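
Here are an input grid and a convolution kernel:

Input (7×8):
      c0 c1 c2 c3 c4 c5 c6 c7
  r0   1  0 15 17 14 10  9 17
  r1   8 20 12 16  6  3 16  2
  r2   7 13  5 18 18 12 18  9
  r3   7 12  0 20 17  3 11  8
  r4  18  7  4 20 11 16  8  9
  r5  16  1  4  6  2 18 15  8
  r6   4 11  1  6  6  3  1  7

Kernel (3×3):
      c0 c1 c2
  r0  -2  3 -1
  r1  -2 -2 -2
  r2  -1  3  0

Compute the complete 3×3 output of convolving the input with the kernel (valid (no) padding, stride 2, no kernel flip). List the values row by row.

Output[0,0]: The receptive field on the input at this output position is [1 0 15 / 8 20 12 / 7 13 5]. Elementwise product with the kernel and sum: 1·-2 + 0·3 + 15·-1 + 8·-2 + 20·-2 + 12·-2 + 7·-1 + 13·3.

-65 -12 -39
-15 8 -43
-32 34 -49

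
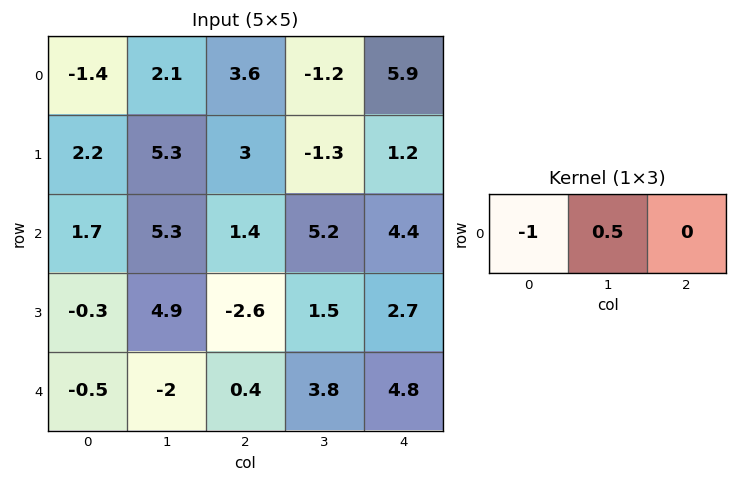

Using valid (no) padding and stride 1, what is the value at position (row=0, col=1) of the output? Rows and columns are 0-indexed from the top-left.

The receptive field on the input at this output position is [2.1 3.6 -1.2]. Elementwise product with the kernel and sum: 2.1·-1 + 3.6·0.5.

-0.3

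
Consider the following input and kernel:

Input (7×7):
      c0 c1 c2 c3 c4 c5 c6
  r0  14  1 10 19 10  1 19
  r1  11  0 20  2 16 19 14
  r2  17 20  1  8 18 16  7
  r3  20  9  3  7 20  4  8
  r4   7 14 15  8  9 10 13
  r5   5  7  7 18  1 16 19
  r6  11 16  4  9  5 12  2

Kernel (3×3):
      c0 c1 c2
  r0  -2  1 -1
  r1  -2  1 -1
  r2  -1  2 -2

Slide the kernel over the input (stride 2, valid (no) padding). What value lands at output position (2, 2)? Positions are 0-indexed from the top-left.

-11

The receptive field on the input at this output position is [9 10 13 / 1 16 19 / 5 12 2]. Elementwise product with the kernel and sum: 9·-2 + 10·1 + 13·-1 + 1·-2 + 16·1 + 19·-1 + 5·-1 + 12·2 + 2·-2.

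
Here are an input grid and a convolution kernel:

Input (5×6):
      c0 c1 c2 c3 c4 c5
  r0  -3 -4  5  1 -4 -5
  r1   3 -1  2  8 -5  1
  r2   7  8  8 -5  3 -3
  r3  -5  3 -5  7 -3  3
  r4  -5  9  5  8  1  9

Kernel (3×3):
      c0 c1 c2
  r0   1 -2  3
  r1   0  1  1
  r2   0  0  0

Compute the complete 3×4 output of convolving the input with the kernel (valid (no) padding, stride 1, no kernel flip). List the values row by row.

Output[0,0]: The receptive field on the input at this output position is [-3 -4 5 / 3 -1 2 / 7 8 8]. Elementwise product with the kernel and sum: -3·1 + -4·-2 + 5·3 + -1·1 + 2·1.
Output[0,1]: The receptive field on the input at this output position is [-4 5 1 / -1 2 8 / 8 8 -5]. Elementwise product with the kernel and sum: -4·1 + 5·-2 + 1·3 + 2·1 + 8·1.

21 -1 -6 -10
27 22 -31 21
13 -21 31 -20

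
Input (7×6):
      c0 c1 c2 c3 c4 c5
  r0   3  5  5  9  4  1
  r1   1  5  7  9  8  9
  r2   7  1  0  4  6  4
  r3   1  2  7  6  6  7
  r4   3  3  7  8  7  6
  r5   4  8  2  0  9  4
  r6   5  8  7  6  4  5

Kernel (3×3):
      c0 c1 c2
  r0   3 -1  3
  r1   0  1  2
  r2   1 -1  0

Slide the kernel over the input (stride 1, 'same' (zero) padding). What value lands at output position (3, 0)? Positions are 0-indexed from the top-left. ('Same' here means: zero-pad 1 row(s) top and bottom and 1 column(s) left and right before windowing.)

-2

The receptive field on the zero-padded input at this output position is [0 7 1 / 0 1 2 / 0 3 3]. Elementwise product with the kernel and sum: 0·3 + 7·-1 + 1·3 + 1·1 + 2·2 + 0·1 + 3·-1.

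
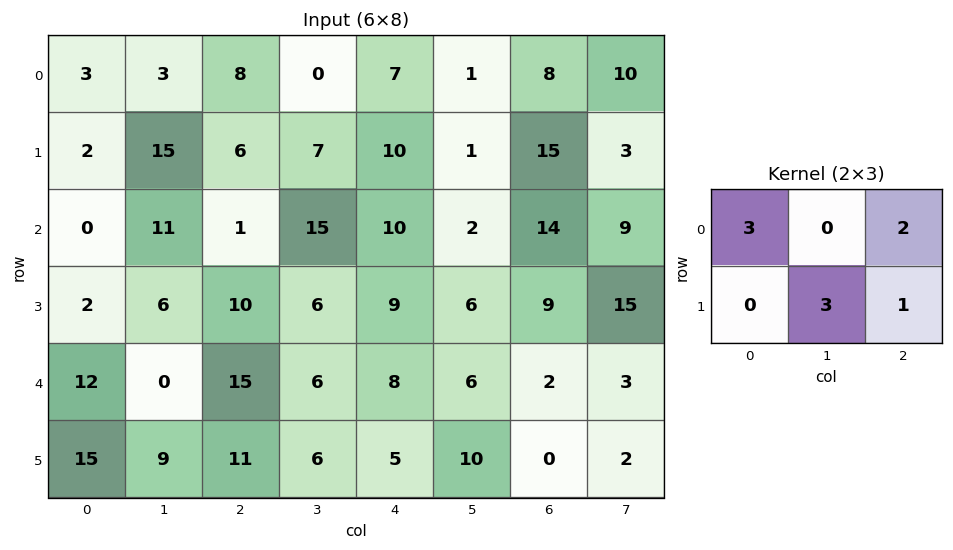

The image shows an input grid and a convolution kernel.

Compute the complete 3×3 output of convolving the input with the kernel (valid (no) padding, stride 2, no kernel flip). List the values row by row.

Output[0,0]: The receptive field on the input at this output position is [3 3 8 / 2 15 6]. Elementwise product with the kernel and sum: 3·3 + 8·2 + 15·3 + 6·1.
Output[0,1]: The receptive field on the input at this output position is [8 0 7 / 6 7 10]. Elementwise product with the kernel and sum: 8·3 + 7·2 + 7·3 + 10·1.

76 69 55
30 50 85
104 84 58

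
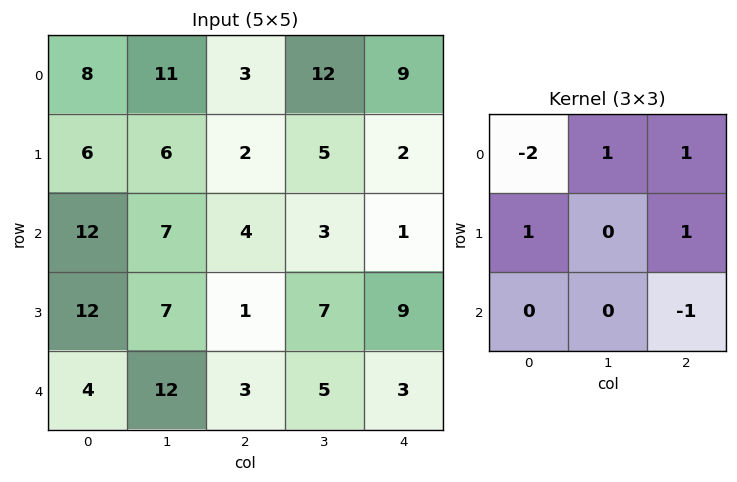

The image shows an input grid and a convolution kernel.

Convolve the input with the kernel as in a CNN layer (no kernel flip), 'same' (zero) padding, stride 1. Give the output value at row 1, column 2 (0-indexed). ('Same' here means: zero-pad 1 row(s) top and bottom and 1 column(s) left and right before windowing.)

1

The receptive field on the zero-padded input at this output position is [11 3 12 / 6 2 5 / 7 4 3]. Elementwise product with the kernel and sum: 11·-2 + 3·1 + 12·1 + 6·1 + 5·1 + 3·-1.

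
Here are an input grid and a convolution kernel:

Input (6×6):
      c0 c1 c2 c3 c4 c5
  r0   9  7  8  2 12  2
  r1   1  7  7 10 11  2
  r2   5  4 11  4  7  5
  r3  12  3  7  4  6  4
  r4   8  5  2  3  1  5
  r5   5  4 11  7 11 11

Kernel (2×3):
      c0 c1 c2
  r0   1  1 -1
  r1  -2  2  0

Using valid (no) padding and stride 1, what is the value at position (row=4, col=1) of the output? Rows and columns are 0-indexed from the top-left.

18

The receptive field on the input at this output position is [5 2 3 / 4 11 7]. Elementwise product with the kernel and sum: 5·1 + 2·1 + 3·-1 + 4·-2 + 11·2.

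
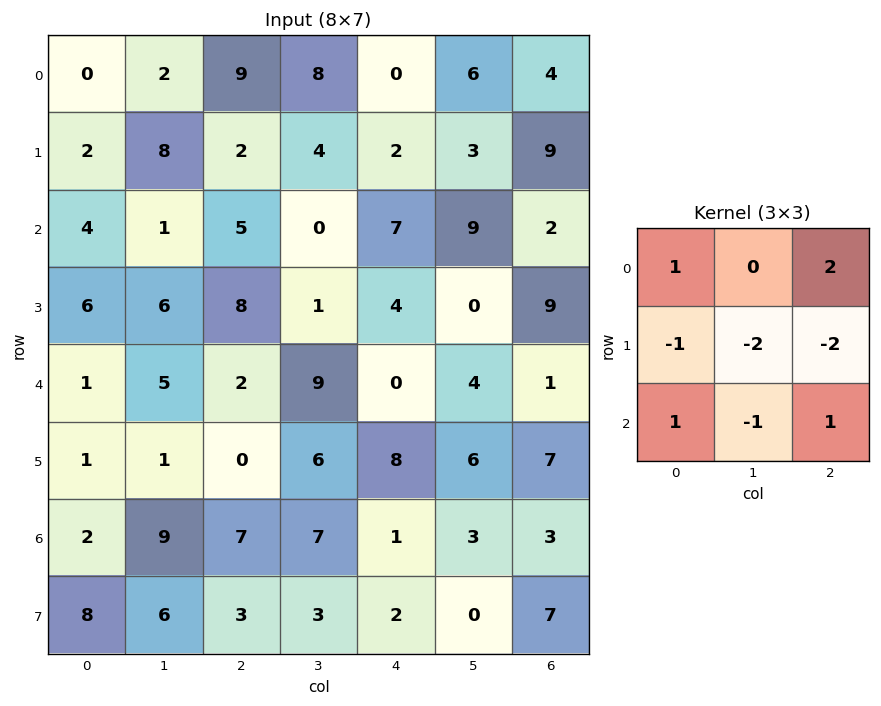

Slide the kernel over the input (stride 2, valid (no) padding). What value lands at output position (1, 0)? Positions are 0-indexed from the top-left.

-22

The receptive field on the input at this output position is [4 1 5 / 6 6 8 / 1 5 2]. Elementwise product with the kernel and sum: 4·1 + 5·2 + 6·-1 + 6·-2 + 8·-2 + 1·1 + 5·-1 + 2·1.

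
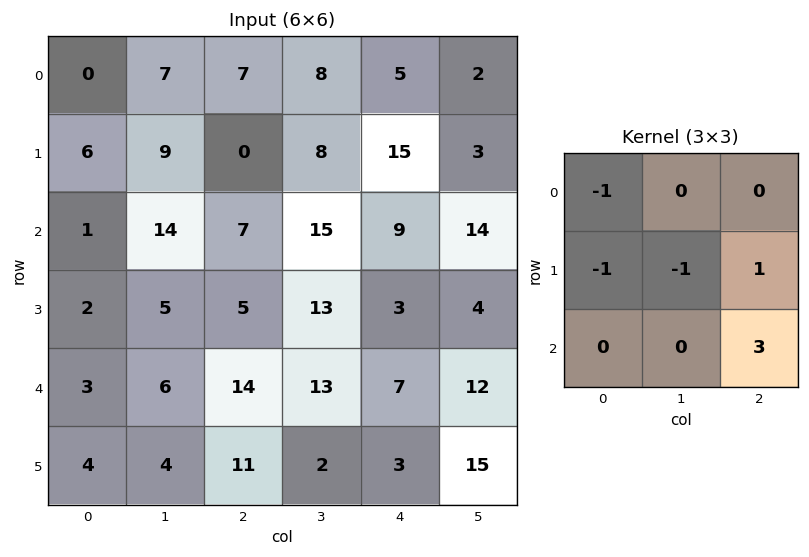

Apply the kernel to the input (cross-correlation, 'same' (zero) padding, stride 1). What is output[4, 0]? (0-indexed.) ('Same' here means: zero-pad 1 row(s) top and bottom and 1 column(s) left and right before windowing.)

15

The receptive field on the zero-padded input at this output position is [0 2 5 / 0 3 6 / 0 4 4]. Elementwise product with the kernel and sum: 0·-1 + 0·-1 + 3·-1 + 6·1 + 4·3.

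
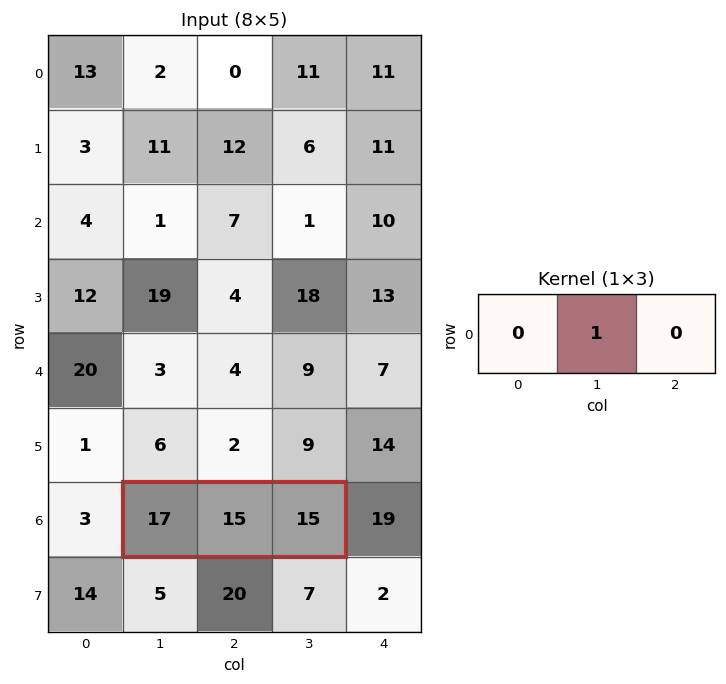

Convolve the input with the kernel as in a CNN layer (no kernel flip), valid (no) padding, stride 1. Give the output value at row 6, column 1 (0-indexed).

The receptive field on the input at this output position is [17 15 15]. Elementwise product with the kernel and sum: 15·1.

15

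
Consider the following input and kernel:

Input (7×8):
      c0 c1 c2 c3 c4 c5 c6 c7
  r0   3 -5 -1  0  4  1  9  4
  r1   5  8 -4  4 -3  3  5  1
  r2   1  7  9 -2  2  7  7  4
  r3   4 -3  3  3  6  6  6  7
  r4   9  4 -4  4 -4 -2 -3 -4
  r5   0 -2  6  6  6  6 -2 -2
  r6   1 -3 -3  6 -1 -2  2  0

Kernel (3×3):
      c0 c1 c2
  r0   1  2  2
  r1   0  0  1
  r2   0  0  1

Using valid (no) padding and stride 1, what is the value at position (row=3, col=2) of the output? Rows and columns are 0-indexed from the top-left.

The receptive field on the input at this output position is [3 3 6 / -4 4 -4 / 6 6 6]. Elementwise product with the kernel and sum: 3·1 + 3·2 + 6·2 + -4·1 + 6·1.

23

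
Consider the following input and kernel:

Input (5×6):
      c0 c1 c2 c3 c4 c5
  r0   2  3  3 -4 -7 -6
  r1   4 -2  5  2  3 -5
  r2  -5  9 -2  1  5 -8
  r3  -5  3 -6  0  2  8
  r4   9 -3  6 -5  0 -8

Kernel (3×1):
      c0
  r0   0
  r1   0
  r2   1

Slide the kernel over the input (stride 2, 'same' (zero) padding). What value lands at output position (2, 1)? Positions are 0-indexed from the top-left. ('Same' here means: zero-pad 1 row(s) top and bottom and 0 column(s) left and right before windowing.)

The receptive field on the zero-padded input at this output position is [-6 / 6 / 0]. Elementwise product with the kernel and sum: 0·1.

0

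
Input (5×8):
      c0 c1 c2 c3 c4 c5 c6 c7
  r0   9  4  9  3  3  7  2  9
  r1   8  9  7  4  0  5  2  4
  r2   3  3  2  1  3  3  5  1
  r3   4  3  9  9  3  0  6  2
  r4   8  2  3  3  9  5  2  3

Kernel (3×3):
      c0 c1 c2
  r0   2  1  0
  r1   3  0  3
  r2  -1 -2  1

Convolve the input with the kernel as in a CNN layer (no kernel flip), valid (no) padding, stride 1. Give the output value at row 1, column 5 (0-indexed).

14

The receptive field on the input at this output position is [5 2 4 / 3 5 1 / 0 6 2]. Elementwise product with the kernel and sum: 5·2 + 2·1 + 3·3 + 1·3 + 0·-1 + 6·-2 + 2·1.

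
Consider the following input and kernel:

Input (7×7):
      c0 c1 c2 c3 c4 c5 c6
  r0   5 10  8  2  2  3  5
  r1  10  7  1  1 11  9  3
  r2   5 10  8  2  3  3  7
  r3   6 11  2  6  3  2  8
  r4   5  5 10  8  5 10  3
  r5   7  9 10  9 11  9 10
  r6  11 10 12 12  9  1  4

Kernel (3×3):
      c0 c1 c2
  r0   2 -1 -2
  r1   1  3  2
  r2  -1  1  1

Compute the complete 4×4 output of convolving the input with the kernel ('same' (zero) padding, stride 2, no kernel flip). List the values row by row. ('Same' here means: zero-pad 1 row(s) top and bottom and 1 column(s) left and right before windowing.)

52 33 33 12
28 46 -11 45
13 69 59 16
28 60 30 21

Output[0,0]: The receptive field on the zero-padded input at this output position is [0 0 0 / 0 5 10 / 0 10 7]. Elementwise product with the kernel and sum: 0·2 + 0·-1 + 0·-2 + 0·1 + 5·3 + 10·2 + 0·-1 + 10·1 + 7·1.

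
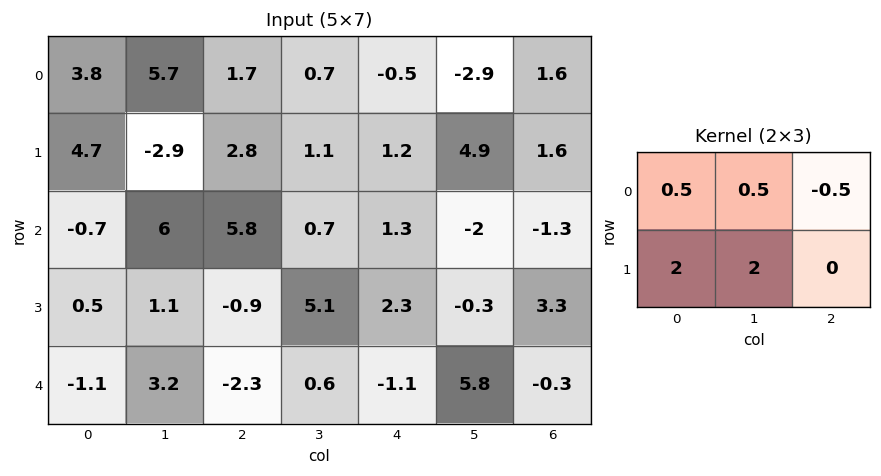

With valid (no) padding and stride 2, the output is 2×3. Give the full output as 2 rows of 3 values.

7.5 9.25 9.7
2.95 11 4.3

Output[0,0]: The receptive field on the input at this output position is [3.8 5.7 1.7 / 4.7 -2.9 2.8]. Elementwise product with the kernel and sum: 3.8·0.5 + 5.7·0.5 + 1.7·-0.5 + 4.7·2 + -2.9·2.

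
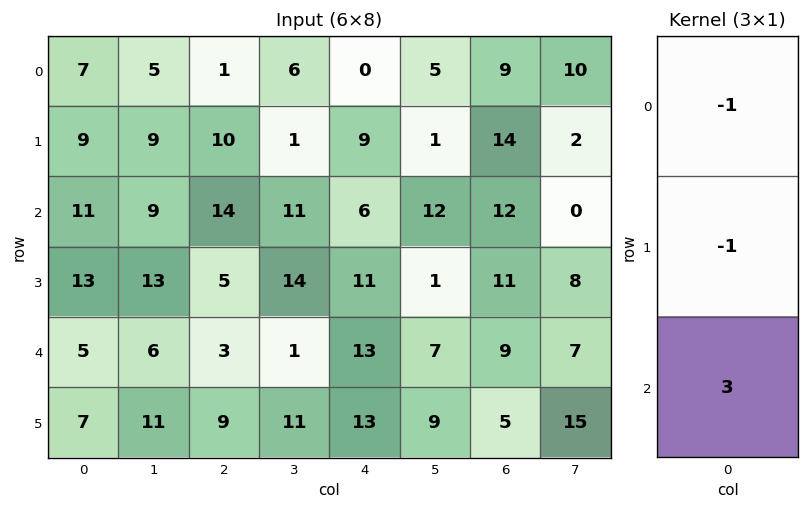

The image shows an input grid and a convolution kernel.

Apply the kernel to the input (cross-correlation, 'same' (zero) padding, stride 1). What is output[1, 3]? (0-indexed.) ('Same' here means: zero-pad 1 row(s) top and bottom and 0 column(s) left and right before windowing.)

The receptive field on the zero-padded input at this output position is [6 / 1 / 11]. Elementwise product with the kernel and sum: 6·-1 + 1·-1 + 11·3.

26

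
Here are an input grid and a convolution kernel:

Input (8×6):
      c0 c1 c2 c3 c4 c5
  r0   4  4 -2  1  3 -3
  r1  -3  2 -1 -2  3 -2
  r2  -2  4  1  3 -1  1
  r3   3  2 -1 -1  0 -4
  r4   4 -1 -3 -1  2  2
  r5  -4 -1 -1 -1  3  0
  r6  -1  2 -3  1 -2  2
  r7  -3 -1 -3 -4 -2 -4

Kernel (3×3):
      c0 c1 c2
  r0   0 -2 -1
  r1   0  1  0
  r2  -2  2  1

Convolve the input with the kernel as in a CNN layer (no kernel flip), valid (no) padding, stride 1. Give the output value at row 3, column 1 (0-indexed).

-1

The receptive field on the input at this output position is [2 -1 -1 / -1 -3 -1 / -1 -1 -1]. Elementwise product with the kernel and sum: -1·-2 + -1·-1 + -3·1 + -1·-2 + -1·2 + -1·1.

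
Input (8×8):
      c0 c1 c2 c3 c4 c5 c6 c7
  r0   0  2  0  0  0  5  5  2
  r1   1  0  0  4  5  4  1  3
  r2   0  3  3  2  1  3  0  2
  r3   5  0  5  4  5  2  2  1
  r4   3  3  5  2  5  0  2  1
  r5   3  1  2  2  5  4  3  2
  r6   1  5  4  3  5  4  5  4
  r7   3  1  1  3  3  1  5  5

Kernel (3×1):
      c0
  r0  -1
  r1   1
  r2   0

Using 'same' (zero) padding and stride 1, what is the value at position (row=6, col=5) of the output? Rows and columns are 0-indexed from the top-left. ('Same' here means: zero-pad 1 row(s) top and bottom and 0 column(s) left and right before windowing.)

The receptive field on the zero-padded input at this output position is [4 / 4 / 1]. Elementwise product with the kernel and sum: 4·-1 + 4·1.

0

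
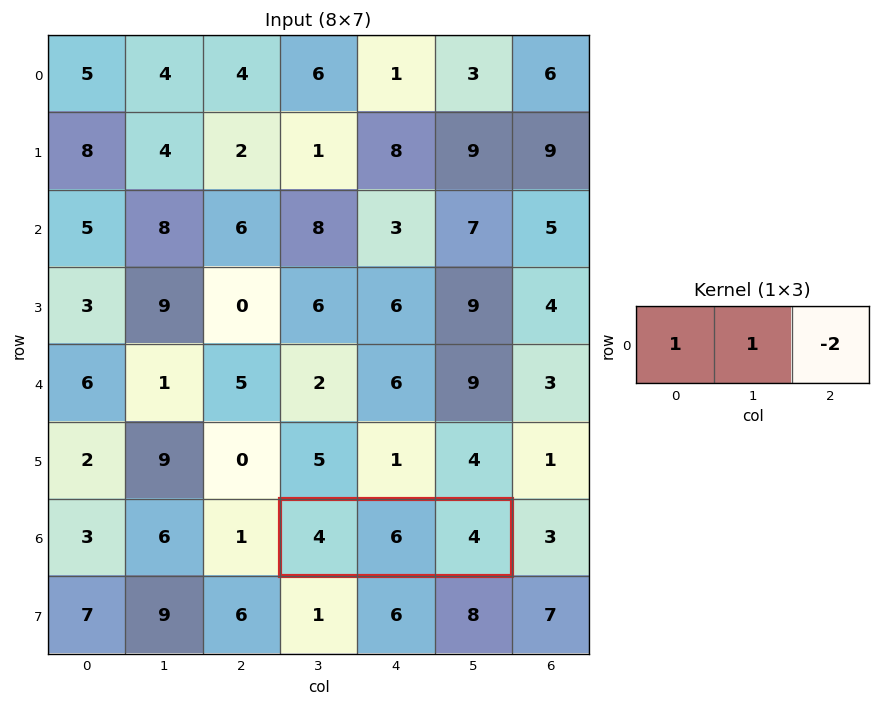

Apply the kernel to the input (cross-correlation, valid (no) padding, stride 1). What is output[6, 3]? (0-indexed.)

The receptive field on the input at this output position is [4 6 4]. Elementwise product with the kernel and sum: 4·1 + 6·1 + 4·-2.

2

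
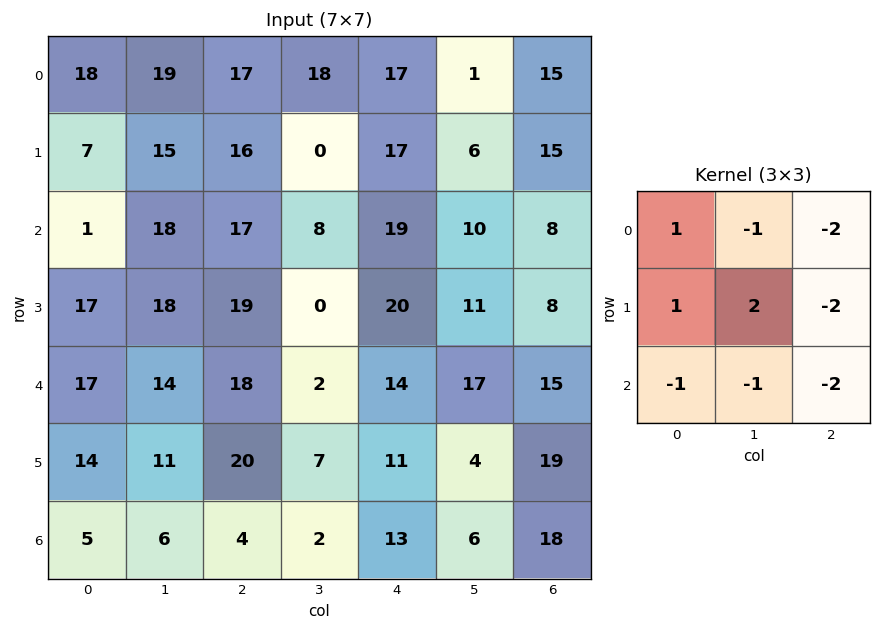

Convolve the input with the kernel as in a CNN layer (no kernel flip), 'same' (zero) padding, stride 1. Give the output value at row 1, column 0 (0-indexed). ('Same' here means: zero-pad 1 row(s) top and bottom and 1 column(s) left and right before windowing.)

The receptive field on the zero-padded input at this output position is [0 18 19 / 0 7 15 / 0 1 18]. Elementwise product with the kernel and sum: 0·1 + 18·-1 + 19·-2 + 0·1 + 7·2 + 15·-2 + 0·-1 + 1·-1 + 18·-2.

-109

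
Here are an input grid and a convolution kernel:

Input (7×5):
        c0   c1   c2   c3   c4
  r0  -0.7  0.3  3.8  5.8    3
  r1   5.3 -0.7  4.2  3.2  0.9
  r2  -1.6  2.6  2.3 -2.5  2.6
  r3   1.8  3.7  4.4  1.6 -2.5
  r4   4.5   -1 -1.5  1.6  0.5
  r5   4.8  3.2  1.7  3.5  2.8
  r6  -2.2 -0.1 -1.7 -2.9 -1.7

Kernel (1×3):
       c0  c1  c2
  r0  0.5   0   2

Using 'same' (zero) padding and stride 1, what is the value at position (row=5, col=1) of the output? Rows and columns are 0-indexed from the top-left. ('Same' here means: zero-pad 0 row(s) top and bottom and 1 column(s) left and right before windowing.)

5.8

The receptive field on the zero-padded input at this output position is [4.8 3.2 1.7]. Elementwise product with the kernel and sum: 4.8·0.5 + 1.7·2.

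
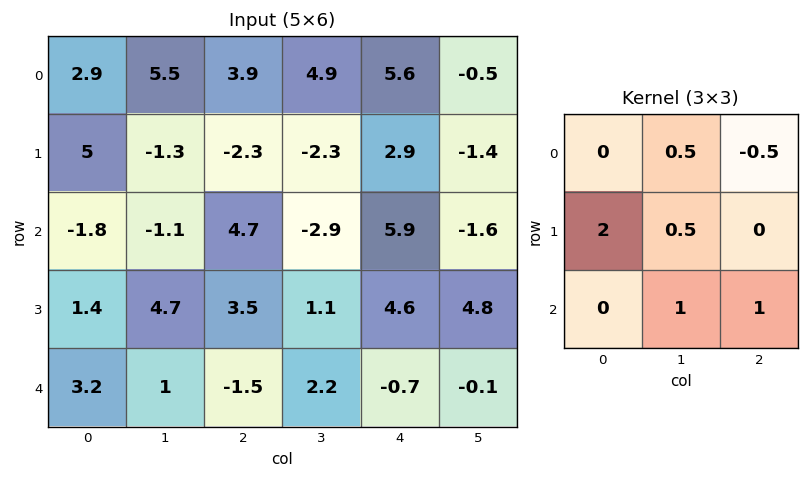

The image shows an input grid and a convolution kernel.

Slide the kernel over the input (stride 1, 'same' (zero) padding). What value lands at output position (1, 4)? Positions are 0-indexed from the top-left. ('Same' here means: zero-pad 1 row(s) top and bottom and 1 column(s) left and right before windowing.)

The receptive field on the zero-padded input at this output position is [4.9 5.6 -0.5 / -2.3 2.9 -1.4 / -2.9 5.9 -1.6]. Elementwise product with the kernel and sum: 5.6·0.5 + -0.5·-0.5 + -2.3·2 + 2.9·0.5 + 5.9·1 + -1.6·1.

4.2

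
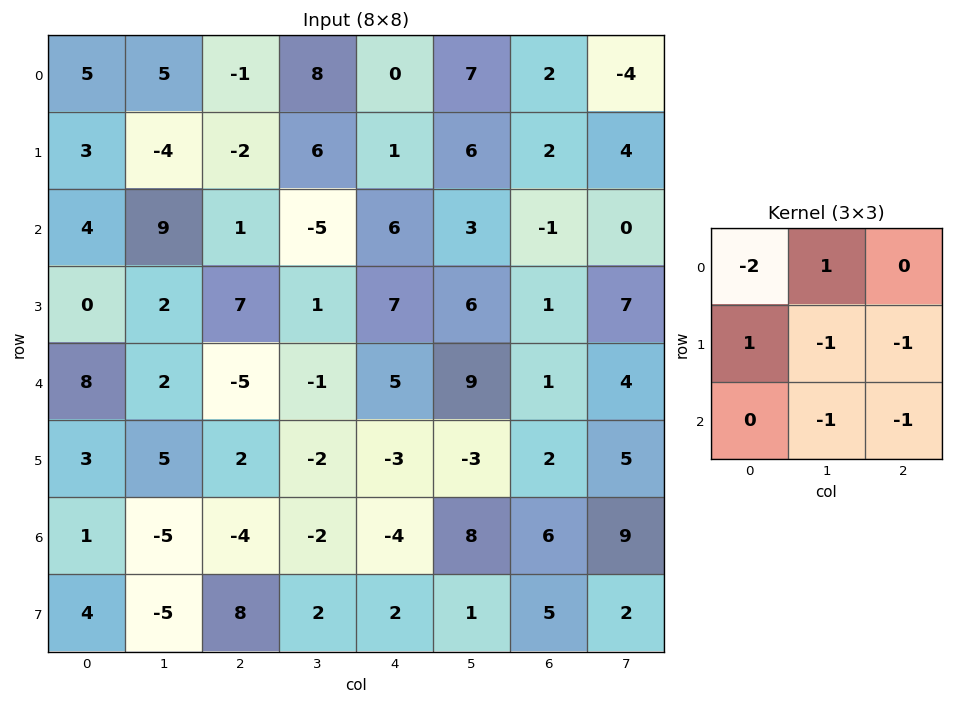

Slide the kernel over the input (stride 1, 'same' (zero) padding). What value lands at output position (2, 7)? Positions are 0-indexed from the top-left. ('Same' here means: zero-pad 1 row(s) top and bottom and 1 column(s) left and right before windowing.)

The receptive field on the zero-padded input at this output position is [2 4 0 / -1 0 0 / 1 7 0]. Elementwise product with the kernel and sum: 2·-2 + 4·1 + -1·1 + 0·-1 + 0·-1 + 7·-1 + 0·-1.

-8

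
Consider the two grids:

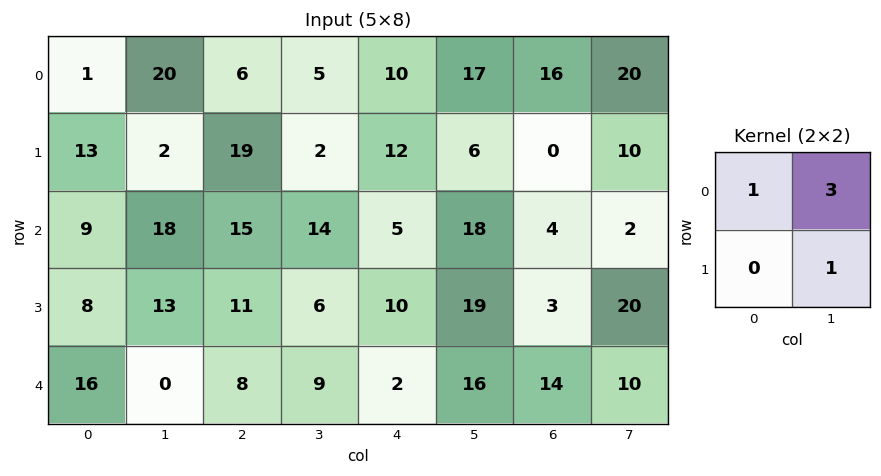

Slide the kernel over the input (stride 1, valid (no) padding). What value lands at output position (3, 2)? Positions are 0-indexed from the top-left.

The receptive field on the input at this output position is [11 6 / 8 9]. Elementwise product with the kernel and sum: 11·1 + 6·3 + 9·1.

38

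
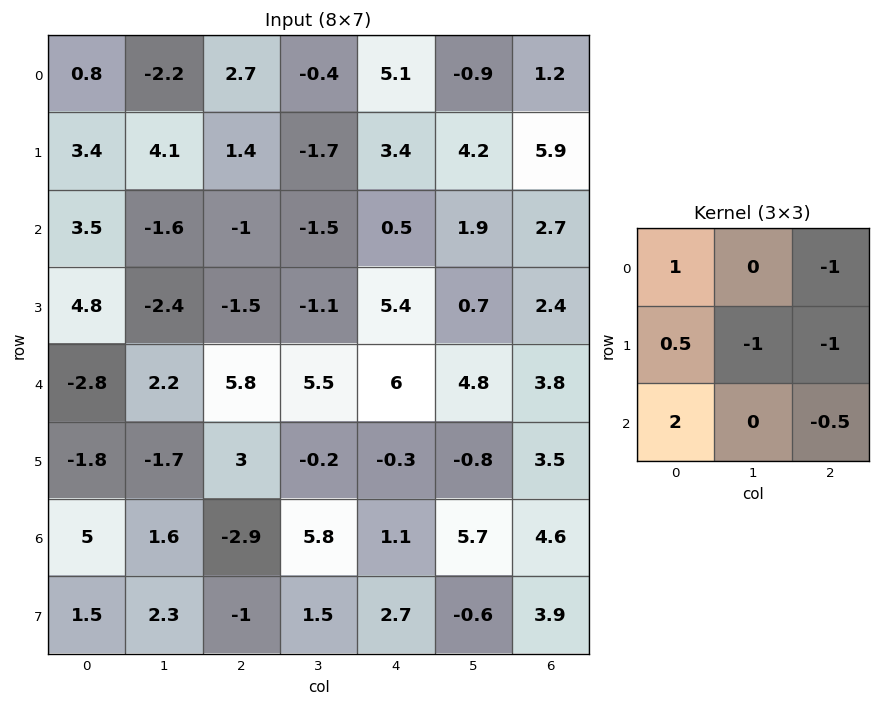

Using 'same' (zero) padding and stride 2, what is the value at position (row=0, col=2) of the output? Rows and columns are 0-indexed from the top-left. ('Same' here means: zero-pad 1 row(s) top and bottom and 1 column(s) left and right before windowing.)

The receptive field on the zero-padded input at this output position is [0 0 0 / -0.4 5.1 -0.9 / -1.7 3.4 4.2]. Elementwise product with the kernel and sum: 0·1 + 0·-1 + -0.4·0.5 + 5.1·-1 + -0.9·-1 + -1.7·2 + 4.2·-0.5.

-9.9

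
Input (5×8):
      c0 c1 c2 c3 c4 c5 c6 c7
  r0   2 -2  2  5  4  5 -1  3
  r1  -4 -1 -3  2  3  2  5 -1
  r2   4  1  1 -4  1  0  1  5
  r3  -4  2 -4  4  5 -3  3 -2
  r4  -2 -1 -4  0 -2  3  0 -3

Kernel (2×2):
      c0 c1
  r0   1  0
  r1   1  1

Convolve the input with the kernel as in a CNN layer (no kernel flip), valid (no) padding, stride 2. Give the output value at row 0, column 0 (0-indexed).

-3

The receptive field on the input at this output position is [2 -2 / -4 -1]. Elementwise product with the kernel and sum: 2·1 + -4·1 + -1·1.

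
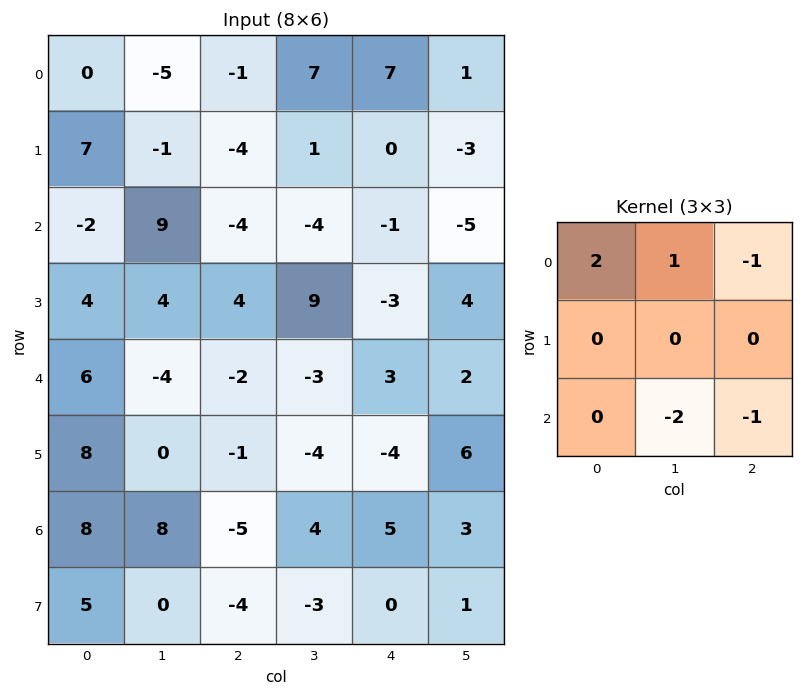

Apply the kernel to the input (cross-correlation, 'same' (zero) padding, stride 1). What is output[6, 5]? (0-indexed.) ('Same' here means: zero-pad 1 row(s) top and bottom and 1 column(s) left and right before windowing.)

-4

The receptive field on the zero-padded input at this output position is [-4 6 0 / 5 3 0 / 0 1 0]. Elementwise product with the kernel and sum: -4·2 + 6·1 + 0·-1 + 1·-2 + 0·-1.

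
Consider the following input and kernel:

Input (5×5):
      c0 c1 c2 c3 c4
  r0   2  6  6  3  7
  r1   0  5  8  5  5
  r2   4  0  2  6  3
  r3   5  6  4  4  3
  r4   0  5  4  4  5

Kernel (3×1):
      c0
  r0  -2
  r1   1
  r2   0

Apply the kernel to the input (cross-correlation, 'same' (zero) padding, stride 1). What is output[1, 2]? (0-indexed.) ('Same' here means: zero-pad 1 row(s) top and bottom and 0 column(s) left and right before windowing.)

-4

The receptive field on the zero-padded input at this output position is [6 / 8 / 2]. Elementwise product with the kernel and sum: 6·-2 + 8·1.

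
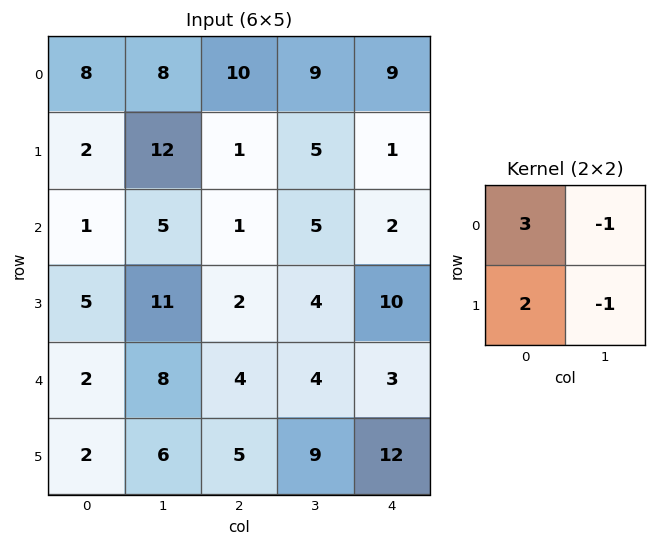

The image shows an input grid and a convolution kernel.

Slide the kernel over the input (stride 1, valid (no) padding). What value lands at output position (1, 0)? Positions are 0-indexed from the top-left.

The receptive field on the input at this output position is [2 12 / 1 5]. Elementwise product with the kernel and sum: 2·3 + 12·-1 + 1·2 + 5·-1.

-9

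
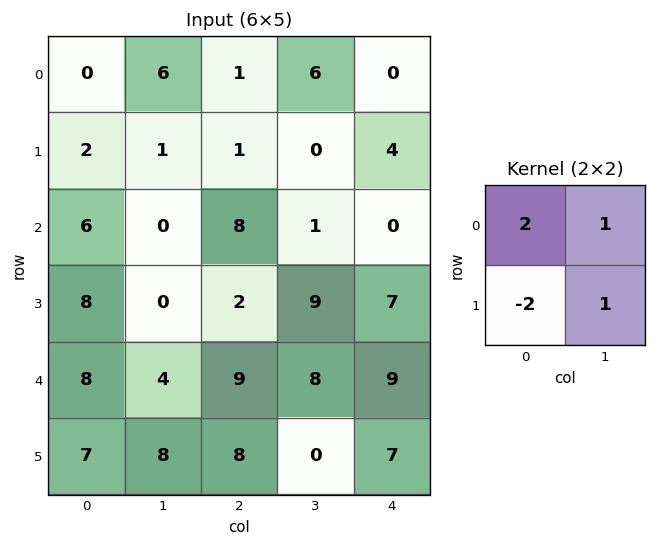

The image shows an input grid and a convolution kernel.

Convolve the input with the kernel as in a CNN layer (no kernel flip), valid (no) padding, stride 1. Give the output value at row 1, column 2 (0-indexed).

The receptive field on the input at this output position is [1 0 / 8 1]. Elementwise product with the kernel and sum: 1·2 + 0·1 + 8·-2 + 1·1.

-13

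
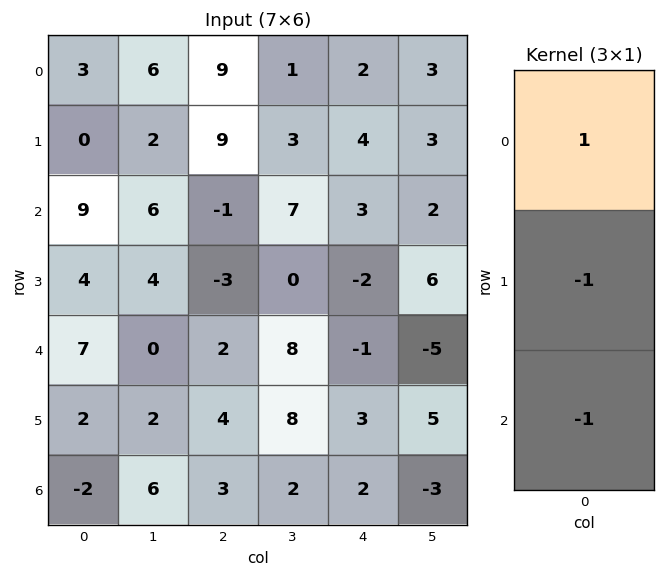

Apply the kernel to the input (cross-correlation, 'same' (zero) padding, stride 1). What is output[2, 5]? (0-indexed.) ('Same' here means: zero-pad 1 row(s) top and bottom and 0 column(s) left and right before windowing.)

-5

The receptive field on the zero-padded input at this output position is [3 / 2 / 6]. Elementwise product with the kernel and sum: 3·1 + 2·-1 + 6·-1.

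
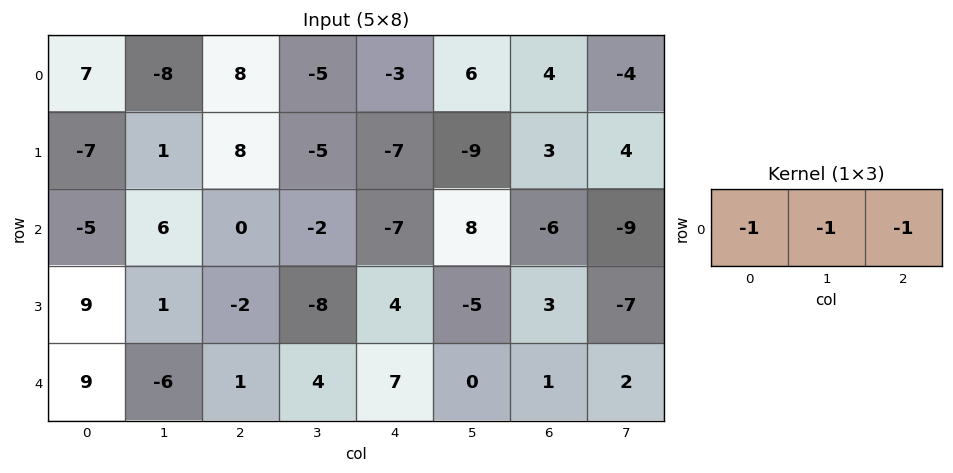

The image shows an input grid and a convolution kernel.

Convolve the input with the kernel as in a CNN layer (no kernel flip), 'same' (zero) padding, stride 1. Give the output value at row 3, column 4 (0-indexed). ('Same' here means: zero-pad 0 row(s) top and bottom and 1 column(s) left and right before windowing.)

The receptive field on the zero-padded input at this output position is [-8 4 -5]. Elementwise product with the kernel and sum: -8·-1 + 4·-1 + -5·-1.

9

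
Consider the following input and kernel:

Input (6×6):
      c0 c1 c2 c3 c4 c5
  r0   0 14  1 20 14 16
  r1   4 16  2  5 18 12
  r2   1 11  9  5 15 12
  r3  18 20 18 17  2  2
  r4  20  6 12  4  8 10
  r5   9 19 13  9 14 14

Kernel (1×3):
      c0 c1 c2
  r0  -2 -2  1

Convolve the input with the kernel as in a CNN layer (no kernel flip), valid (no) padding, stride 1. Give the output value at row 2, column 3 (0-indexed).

-28

The receptive field on the input at this output position is [5 15 12]. Elementwise product with the kernel and sum: 5·-2 + 15·-2 + 12·1.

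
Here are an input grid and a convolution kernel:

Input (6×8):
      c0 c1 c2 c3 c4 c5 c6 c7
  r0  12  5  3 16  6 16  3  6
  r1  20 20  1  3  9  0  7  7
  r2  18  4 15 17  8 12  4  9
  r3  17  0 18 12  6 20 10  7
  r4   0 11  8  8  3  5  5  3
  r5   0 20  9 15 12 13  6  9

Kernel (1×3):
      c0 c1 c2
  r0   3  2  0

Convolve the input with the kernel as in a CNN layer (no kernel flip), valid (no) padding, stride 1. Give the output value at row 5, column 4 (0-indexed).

62

The receptive field on the input at this output position is [12 13 6]. Elementwise product with the kernel and sum: 12·3 + 13·2.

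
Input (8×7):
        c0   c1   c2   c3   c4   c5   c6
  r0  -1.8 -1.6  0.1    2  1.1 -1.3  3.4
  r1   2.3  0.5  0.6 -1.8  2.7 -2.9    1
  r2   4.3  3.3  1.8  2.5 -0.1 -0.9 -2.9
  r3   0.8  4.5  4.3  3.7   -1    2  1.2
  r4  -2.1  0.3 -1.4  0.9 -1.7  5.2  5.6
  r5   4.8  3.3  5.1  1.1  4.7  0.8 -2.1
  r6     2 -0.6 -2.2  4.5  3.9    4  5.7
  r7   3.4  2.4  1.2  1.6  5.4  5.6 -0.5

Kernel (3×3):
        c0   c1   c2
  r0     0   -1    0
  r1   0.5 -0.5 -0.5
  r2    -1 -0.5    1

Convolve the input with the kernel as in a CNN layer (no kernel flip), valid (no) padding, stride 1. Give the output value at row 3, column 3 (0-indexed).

The receptive field on the input at this output position is [3.7 -1 2 / 0.9 -1.7 5.2 / 1.1 4.7 0.8]. Elementwise product with the kernel and sum: -1·-1 + 0.9·0.5 + -1.7·-0.5 + 5.2·-0.5 + 1.1·-1 + 4.7·-0.5 + 0.8·1.

-2.95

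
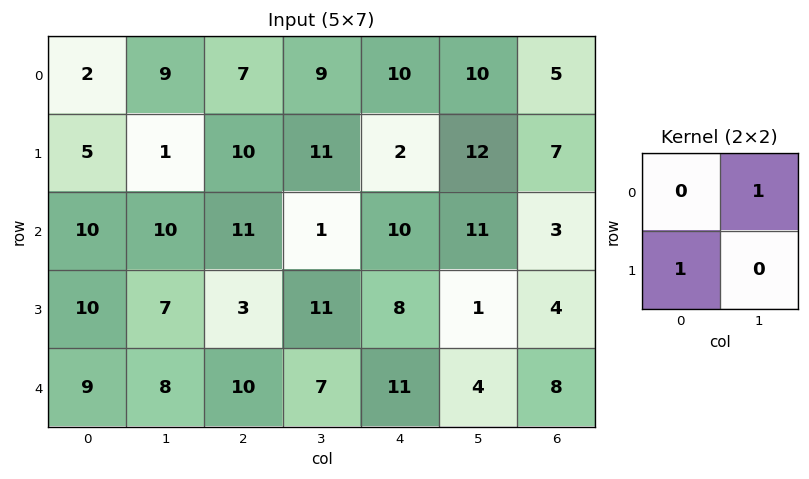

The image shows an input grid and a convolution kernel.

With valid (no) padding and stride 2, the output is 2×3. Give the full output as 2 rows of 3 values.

Output[0,0]: The receptive field on the input at this output position is [2 9 / 5 1]. Elementwise product with the kernel and sum: 9·1 + 5·1.

14 19 12
20 4 19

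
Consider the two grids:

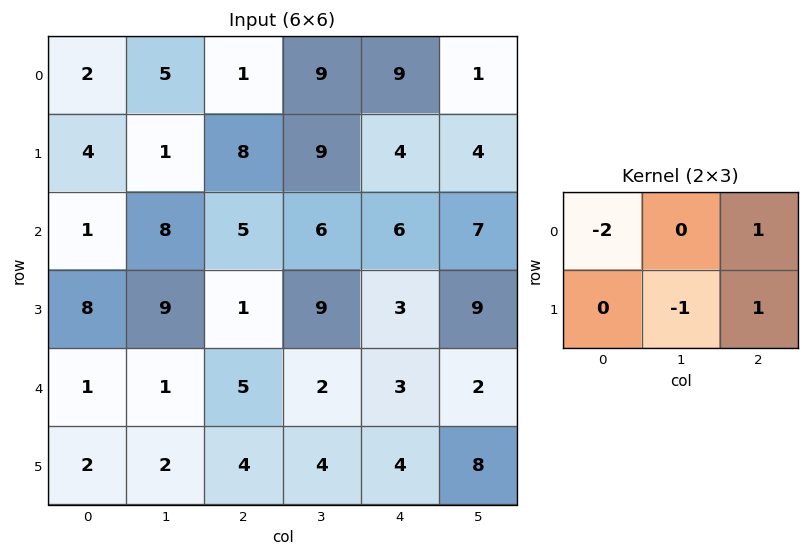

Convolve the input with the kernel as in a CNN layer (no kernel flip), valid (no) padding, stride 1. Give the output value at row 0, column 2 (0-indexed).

The receptive field on the input at this output position is [1 9 9 / 8 9 4]. Elementwise product with the kernel and sum: 1·-2 + 9·1 + 9·-1 + 4·1.

2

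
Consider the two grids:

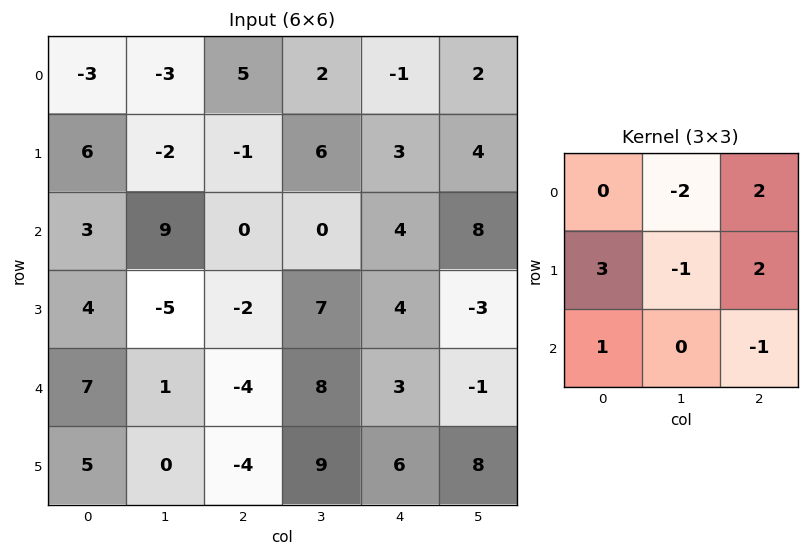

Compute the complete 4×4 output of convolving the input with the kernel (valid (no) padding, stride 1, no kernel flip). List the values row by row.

37 10 -13 21
8 29 -4 24
6 -6 -4 28
27 32 -30 6

Output[0,0]: The receptive field on the input at this output position is [-3 -3 5 / 6 -2 -1 / 3 9 0]. Elementwise product with the kernel and sum: -3·-2 + 5·2 + 6·3 + -2·-1 + -1·2 + 3·1 + 0·-1.
Output[0,1]: The receptive field on the input at this output position is [-3 5 2 / -2 -1 6 / 9 0 0]. Elementwise product with the kernel and sum: 5·-2 + 2·2 + -2·3 + -1·-1 + 6·2 + 9·1 + 0·-1.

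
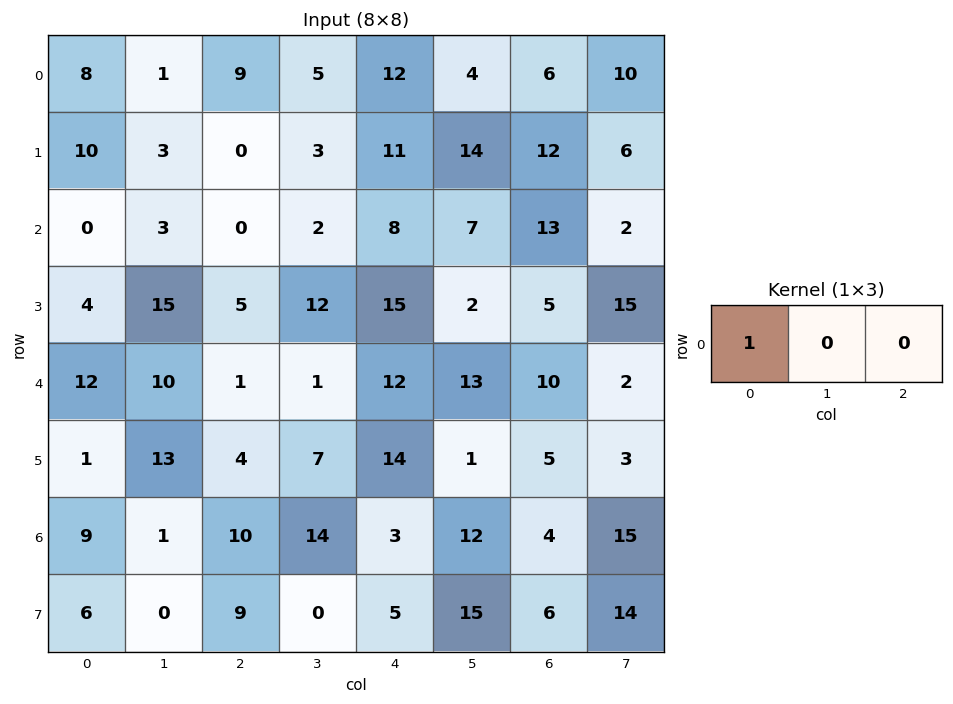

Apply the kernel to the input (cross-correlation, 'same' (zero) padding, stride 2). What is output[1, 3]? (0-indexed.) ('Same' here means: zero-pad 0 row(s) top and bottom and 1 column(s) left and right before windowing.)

The receptive field on the zero-padded input at this output position is [7 13 2]. Elementwise product with the kernel and sum: 7·1.

7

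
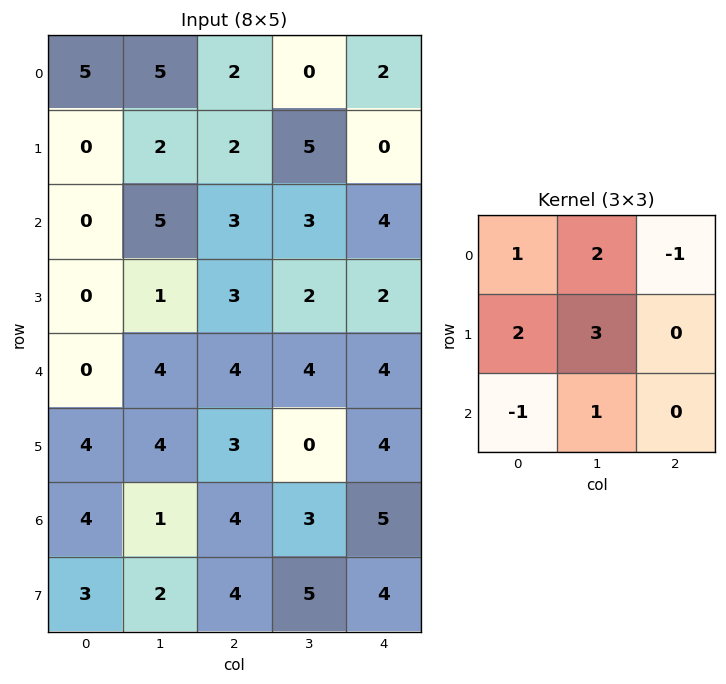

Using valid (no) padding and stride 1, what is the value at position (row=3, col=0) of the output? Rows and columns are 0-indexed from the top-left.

11

The receptive field on the input at this output position is [0 1 3 / 0 4 4 / 4 4 3]. Elementwise product with the kernel and sum: 0·1 + 1·2 + 3·-1 + 0·2 + 4·3 + 4·-1 + 4·1.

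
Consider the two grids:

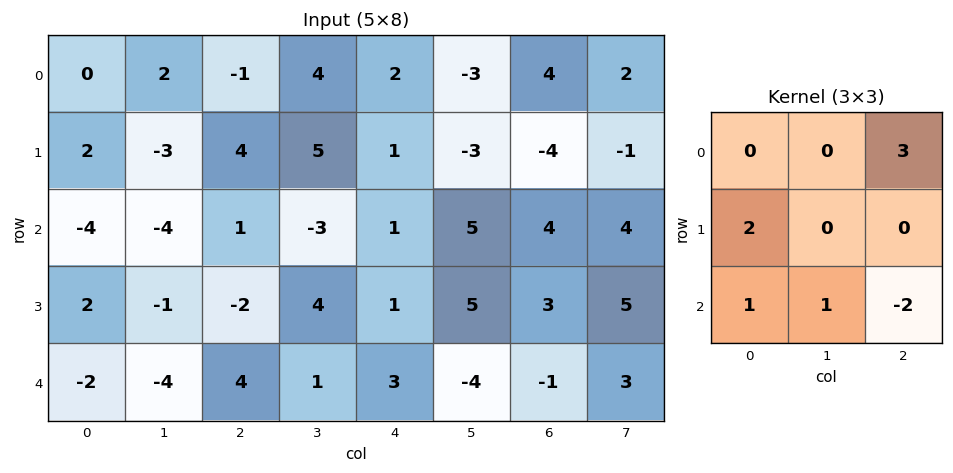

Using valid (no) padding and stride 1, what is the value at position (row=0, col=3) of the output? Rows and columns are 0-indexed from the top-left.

The receptive field on the input at this output position is [4 2 -3 / 5 1 -3 / -3 1 5]. Elementwise product with the kernel and sum: -3·3 + 5·2 + -3·1 + 1·1 + 5·-2.

-11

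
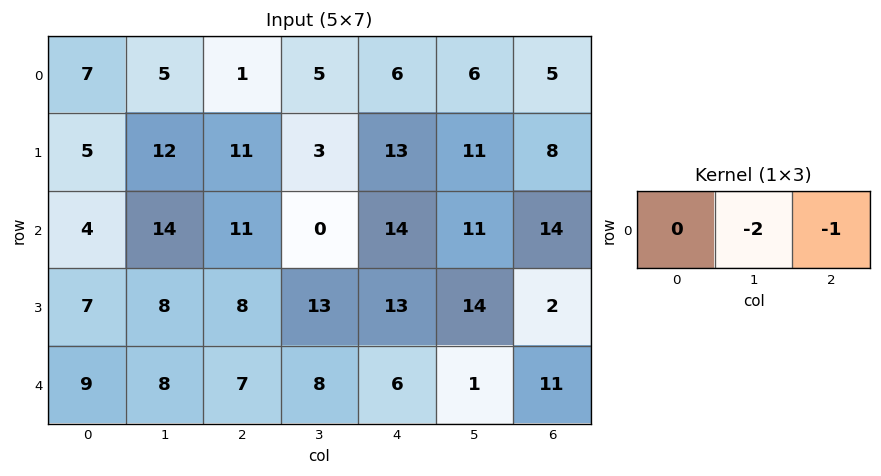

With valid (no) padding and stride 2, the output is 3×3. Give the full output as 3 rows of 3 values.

-11 -16 -17
-39 -14 -36
-23 -22 -13

Output[0,0]: The receptive field on the input at this output position is [7 5 1]. Elementwise product with the kernel and sum: 5·-2 + 1·-1.
Output[0,1]: The receptive field on the input at this output position is [1 5 6]. Elementwise product with the kernel and sum: 5·-2 + 6·-1.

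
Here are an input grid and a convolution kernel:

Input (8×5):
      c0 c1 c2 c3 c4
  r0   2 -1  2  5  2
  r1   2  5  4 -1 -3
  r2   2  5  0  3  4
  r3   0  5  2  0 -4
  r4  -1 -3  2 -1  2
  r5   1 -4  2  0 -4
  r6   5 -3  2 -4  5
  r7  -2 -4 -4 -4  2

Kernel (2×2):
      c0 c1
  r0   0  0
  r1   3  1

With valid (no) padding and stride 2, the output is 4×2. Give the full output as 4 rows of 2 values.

Output[0,0]: The receptive field on the input at this output position is [2 -1 / 2 5]. Elementwise product with the kernel and sum: 2·3 + 5·1.
Output[0,1]: The receptive field on the input at this output position is [2 5 / 4 -1]. Elementwise product with the kernel and sum: 4·3 + -1·1.

11 11
5 6
-1 6
-10 -16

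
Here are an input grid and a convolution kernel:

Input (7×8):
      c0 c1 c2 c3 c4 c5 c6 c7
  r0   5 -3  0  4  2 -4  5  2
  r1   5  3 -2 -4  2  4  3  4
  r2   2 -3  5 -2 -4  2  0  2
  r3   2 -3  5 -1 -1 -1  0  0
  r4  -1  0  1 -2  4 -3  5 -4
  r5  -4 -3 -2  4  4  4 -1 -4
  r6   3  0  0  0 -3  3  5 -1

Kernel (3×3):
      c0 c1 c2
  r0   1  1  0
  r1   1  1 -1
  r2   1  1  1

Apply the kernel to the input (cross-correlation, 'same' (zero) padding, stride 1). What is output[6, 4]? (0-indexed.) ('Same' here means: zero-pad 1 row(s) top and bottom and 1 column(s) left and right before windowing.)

The receptive field on the zero-padded input at this output position is [4 4 4 / 0 -3 3 / 0 0 0]. Elementwise product with the kernel and sum: 4·1 + 4·1 + 0·1 + -3·1 + 3·-1 + 0·1 + 0·1 + 0·1.

2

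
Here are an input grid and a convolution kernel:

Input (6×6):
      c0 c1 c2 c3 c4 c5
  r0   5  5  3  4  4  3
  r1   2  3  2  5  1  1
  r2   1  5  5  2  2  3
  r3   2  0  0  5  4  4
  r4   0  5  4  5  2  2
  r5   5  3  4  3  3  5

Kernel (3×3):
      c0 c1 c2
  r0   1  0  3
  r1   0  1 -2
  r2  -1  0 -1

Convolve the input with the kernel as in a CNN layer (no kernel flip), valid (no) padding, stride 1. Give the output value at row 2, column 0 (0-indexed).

12

The receptive field on the input at this output position is [1 5 5 / 2 0 0 / 0 5 4]. Elementwise product with the kernel and sum: 1·1 + 5·3 + 0·1 + 0·-2 + 0·-1 + 4·-1.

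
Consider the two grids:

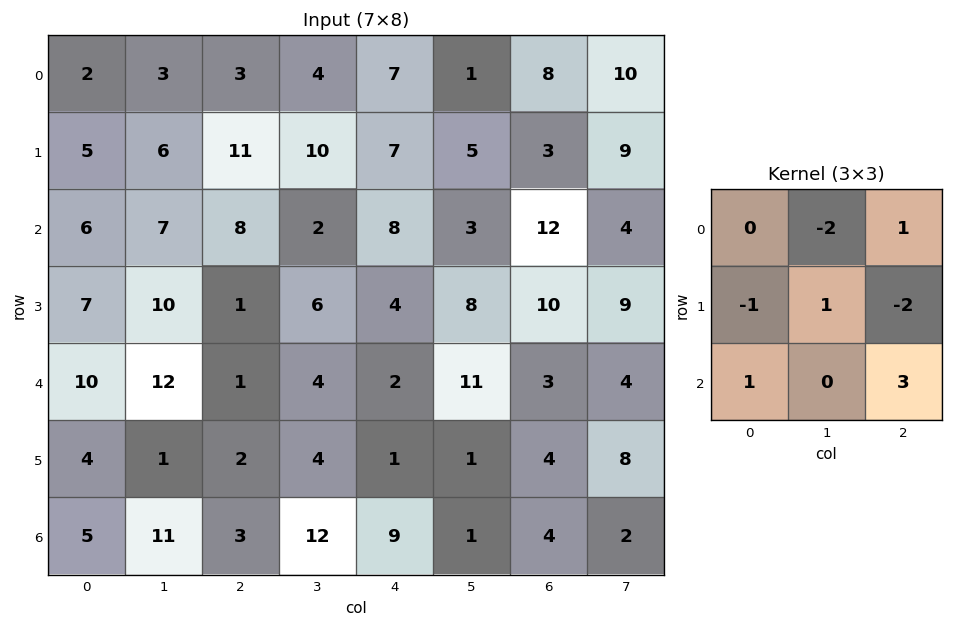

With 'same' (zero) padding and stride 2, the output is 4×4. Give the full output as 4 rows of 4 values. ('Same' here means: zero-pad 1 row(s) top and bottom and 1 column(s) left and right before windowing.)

Output[0,0]: The receptive field on the zero-padded input at this output position is [0 0 0 / 0 2 3 / 0 5 6]. Elementwise product with the kernel and sum: 0·-2 + 0·1 + 0·-1 + 2·1 + 3·-2 + 0·1 + 6·3.
Output[0,1]: The receptive field on the zero-padded input at this output position is [0 0 0 / 3 3 4 / 6 11 10]. Elementwise product with the kernel and sum: 0·-2 + 0·1 + 3·-1 + 3·1 + 4·-2 + 6·1 + 10·3.

14 28 26 19
18 13 21 39
-15 -2 -17 -2
-24 -32 -6 -1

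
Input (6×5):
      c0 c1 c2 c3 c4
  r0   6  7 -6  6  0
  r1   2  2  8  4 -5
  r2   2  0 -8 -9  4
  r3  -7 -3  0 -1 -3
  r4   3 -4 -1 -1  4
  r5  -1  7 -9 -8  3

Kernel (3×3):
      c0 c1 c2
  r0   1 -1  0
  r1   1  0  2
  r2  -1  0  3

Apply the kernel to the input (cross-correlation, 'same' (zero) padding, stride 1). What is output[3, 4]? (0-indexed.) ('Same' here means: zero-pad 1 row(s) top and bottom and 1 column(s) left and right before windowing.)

The receptive field on the zero-padded input at this output position is [-9 4 0 / -1 -3 0 / -1 4 0]. Elementwise product with the kernel and sum: -9·1 + 4·-1 + -1·1 + 0·2 + -1·-1 + 0·3.

-13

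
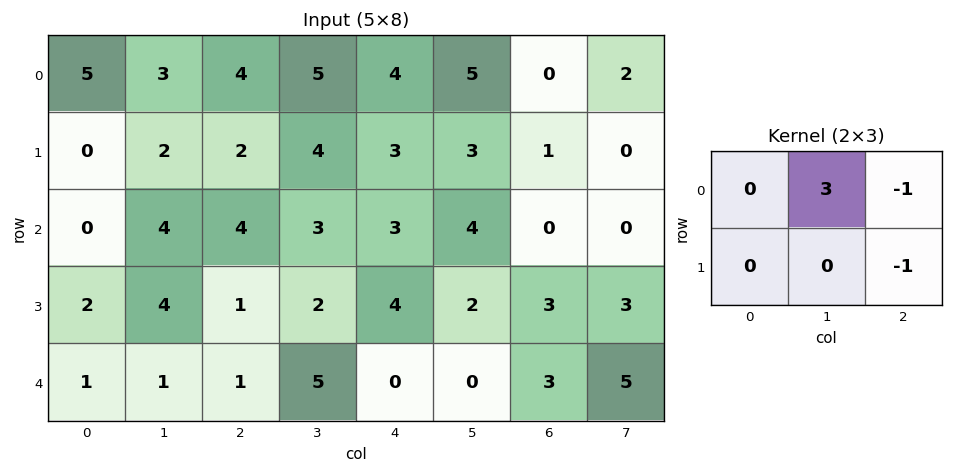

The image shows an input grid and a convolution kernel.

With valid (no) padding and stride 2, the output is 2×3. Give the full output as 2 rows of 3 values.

3 8 14
7 2 9

Output[0,0]: The receptive field on the input at this output position is [5 3 4 / 0 2 2]. Elementwise product with the kernel and sum: 3·3 + 4·-1 + 2·-1.
Output[0,1]: The receptive field on the input at this output position is [4 5 4 / 2 4 3]. Elementwise product with the kernel and sum: 5·3 + 4·-1 + 3·-1.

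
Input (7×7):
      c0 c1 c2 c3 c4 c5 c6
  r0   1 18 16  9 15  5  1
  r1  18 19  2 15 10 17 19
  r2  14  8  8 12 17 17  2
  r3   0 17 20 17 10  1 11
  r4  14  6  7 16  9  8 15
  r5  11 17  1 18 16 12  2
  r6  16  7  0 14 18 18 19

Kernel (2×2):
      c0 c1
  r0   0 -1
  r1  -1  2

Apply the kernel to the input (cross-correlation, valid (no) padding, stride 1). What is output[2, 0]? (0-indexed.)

The receptive field on the input at this output position is [14 8 / 0 17]. Elementwise product with the kernel and sum: 8·-1 + 0·-1 + 17·2.

26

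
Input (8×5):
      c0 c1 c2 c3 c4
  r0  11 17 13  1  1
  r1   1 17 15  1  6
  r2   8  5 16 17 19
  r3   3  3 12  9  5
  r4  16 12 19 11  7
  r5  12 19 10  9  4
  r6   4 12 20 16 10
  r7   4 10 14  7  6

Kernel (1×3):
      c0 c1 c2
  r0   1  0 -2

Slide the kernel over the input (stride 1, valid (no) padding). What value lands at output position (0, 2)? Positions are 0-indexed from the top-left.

11

The receptive field on the input at this output position is [13 1 1]. Elementwise product with the kernel and sum: 13·1 + 1·-2.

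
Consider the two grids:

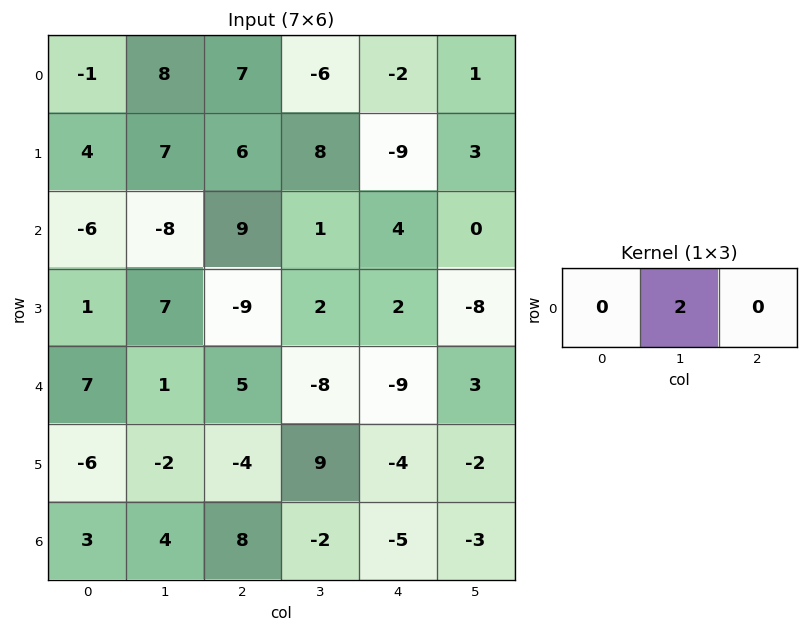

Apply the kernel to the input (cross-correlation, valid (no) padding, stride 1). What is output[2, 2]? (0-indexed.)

The receptive field on the input at this output position is [9 1 4]. Elementwise product with the kernel and sum: 1·2.

2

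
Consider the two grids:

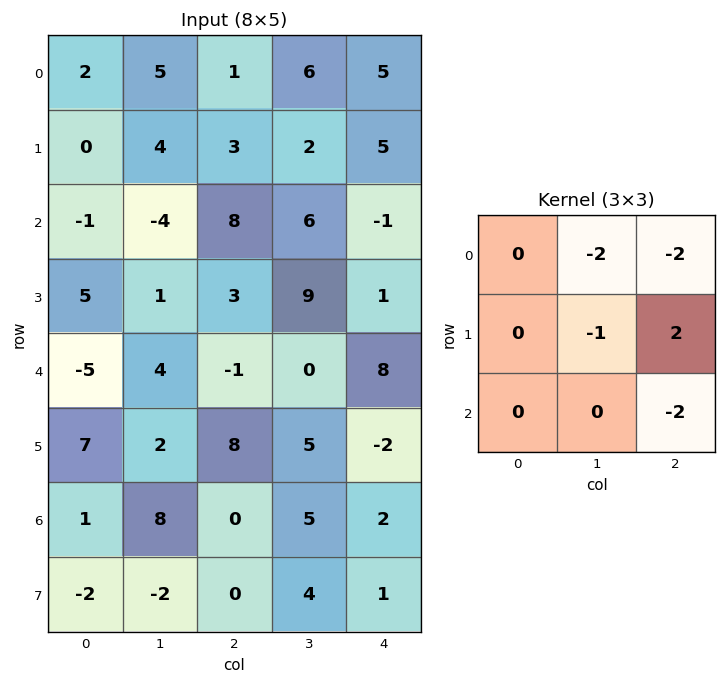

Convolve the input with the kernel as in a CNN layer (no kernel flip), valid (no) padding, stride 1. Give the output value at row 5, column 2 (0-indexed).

The receptive field on the input at this output position is [8 5 -2 / 0 5 2 / 0 4 1]. Elementwise product with the kernel and sum: 5·-2 + -2·-2 + 5·-1 + 2·2 + 1·-2.

-9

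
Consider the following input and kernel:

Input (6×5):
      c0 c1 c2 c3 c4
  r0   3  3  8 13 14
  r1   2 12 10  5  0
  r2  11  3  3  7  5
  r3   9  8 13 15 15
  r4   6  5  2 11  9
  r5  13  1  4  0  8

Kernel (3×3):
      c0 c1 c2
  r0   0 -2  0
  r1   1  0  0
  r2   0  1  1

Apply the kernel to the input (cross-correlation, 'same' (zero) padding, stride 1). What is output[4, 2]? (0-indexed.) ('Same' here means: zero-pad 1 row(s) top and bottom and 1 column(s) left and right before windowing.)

-17

The receptive field on the zero-padded input at this output position is [8 13 15 / 5 2 11 / 1 4 0]. Elementwise product with the kernel and sum: 13·-2 + 5·1 + 4·1 + 0·1.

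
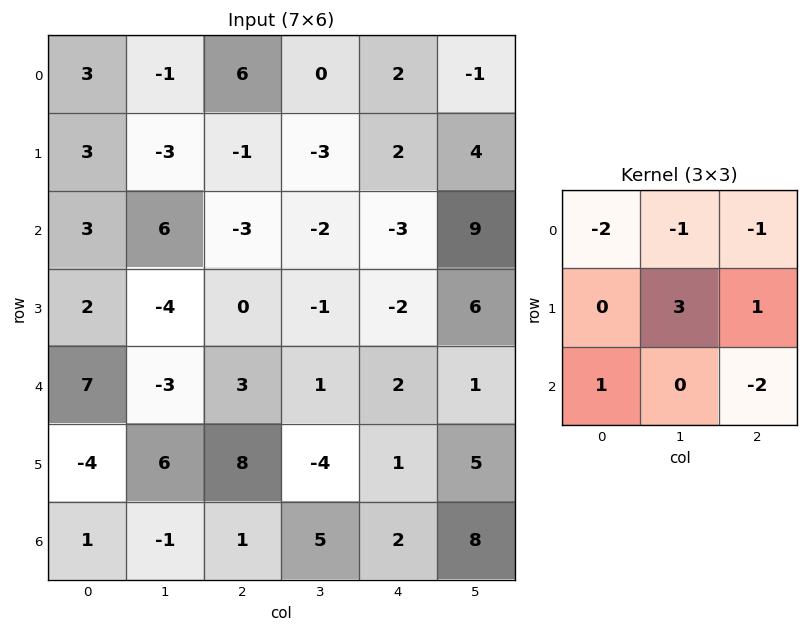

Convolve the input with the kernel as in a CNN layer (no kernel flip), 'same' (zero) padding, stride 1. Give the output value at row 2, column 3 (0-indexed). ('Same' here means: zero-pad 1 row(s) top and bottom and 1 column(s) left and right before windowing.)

-2

The receptive field on the zero-padded input at this output position is [-1 -3 2 / -3 -2 -3 / 0 -1 -2]. Elementwise product with the kernel and sum: -1·-2 + -3·-1 + 2·-1 + -2·3 + -3·1 + 0·1 + -2·-2.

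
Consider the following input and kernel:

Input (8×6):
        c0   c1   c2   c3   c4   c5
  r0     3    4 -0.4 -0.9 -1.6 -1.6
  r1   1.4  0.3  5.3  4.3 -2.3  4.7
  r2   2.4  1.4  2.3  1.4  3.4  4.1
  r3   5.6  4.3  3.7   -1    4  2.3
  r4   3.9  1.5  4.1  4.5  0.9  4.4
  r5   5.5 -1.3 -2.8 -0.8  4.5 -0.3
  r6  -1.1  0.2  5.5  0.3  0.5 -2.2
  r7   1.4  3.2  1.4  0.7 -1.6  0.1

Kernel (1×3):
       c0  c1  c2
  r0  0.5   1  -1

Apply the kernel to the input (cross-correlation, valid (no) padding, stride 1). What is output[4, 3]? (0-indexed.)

The receptive field on the input at this output position is [4.5 0.9 4.4]. Elementwise product with the kernel and sum: 4.5·0.5 + 0.9·1 + 4.4·-1.

-1.25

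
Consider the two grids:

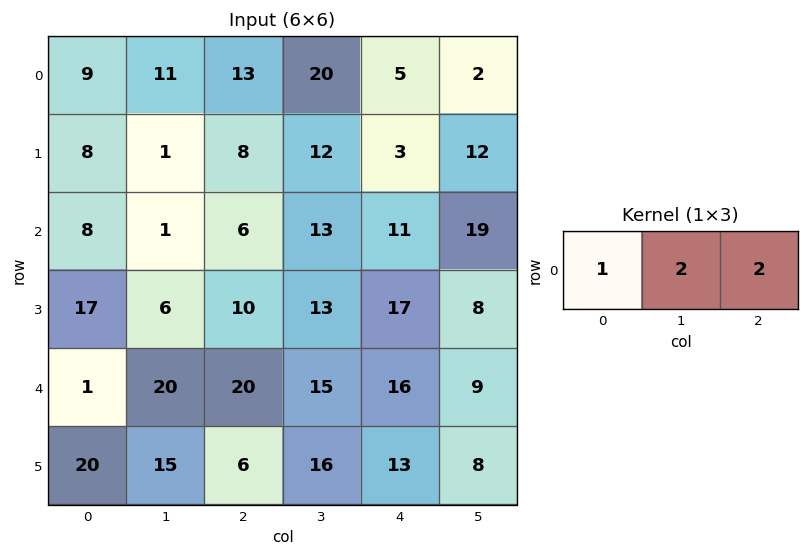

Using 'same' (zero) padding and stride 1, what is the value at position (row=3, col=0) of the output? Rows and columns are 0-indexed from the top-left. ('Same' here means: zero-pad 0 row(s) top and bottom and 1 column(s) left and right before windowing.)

The receptive field on the zero-padded input at this output position is [0 17 6]. Elementwise product with the kernel and sum: 0·1 + 17·2 + 6·2.

46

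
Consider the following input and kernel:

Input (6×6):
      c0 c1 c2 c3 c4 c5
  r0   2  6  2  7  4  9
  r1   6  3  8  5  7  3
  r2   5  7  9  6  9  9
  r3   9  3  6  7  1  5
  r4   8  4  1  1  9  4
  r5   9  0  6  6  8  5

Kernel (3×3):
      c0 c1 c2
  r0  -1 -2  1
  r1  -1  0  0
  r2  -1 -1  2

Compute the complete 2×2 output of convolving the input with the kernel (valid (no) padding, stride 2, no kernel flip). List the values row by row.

Output[0,0]: The receptive field on the input at this output position is [2 6 2 / 6 3 8 / 5 7 9]. Elementwise product with the kernel and sum: 2·-1 + 6·-2 + 2·1 + 6·-1 + 5·-1 + 7·-1 + 9·2.

-12 -17
-29 -2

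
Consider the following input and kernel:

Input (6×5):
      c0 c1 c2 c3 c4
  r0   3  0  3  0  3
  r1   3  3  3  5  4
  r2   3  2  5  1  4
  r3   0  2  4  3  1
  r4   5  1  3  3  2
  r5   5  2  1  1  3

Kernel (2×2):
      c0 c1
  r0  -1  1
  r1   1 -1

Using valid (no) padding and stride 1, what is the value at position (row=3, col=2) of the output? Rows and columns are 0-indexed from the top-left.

The receptive field on the input at this output position is [4 3 / 3 3]. Elementwise product with the kernel and sum: 4·-1 + 3·1 + 3·1 + 3·-1.

-1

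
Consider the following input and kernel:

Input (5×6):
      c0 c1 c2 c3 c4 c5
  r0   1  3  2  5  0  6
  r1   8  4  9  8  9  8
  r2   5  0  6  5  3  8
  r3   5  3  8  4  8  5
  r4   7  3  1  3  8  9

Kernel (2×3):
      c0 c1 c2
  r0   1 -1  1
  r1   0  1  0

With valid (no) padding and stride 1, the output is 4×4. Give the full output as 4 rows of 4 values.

4 15 5 20
13 9 15 10
14 7 8 18
13 0 15 9

Output[0,0]: The receptive field on the input at this output position is [1 3 2 / 8 4 9]. Elementwise product with the kernel and sum: 1·1 + 3·-1 + 2·1 + 4·1.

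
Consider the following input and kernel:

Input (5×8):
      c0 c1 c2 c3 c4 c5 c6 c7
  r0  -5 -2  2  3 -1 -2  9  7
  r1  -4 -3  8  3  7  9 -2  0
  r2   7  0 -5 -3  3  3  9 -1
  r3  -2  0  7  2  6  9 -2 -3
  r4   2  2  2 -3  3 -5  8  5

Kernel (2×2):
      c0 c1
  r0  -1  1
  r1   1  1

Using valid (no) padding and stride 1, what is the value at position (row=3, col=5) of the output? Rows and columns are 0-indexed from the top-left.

-8

The receptive field on the input at this output position is [9 -2 / -5 8]. Elementwise product with the kernel and sum: 9·-1 + -2·1 + -5·1 + 8·1.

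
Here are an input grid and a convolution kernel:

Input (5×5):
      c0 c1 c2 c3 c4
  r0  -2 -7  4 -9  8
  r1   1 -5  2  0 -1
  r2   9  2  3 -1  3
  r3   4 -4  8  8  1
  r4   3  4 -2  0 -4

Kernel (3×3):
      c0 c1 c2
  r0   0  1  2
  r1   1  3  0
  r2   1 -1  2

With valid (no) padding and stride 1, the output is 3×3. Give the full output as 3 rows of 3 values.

0 -16 19
38 17 0
-5 27 27

Output[0,0]: The receptive field on the input at this output position is [-2 -7 4 / 1 -5 2 / 9 2 3]. Elementwise product with the kernel and sum: -7·1 + 4·2 + 1·1 + -5·3 + 9·1 + 2·-1 + 3·2.
Output[0,1]: The receptive field on the input at this output position is [-7 4 -9 / -5 2 0 / 2 3 -1]. Elementwise product with the kernel and sum: 4·1 + -9·2 + -5·1 + 2·3 + 2·1 + 3·-1 + -1·2.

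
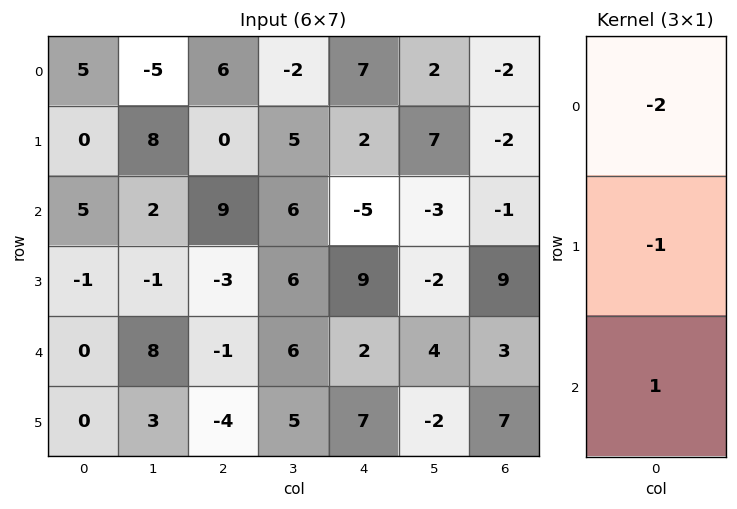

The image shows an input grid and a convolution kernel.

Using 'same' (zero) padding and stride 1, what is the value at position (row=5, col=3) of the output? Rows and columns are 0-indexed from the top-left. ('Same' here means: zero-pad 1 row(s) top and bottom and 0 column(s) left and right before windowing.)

-17

The receptive field on the zero-padded input at this output position is [6 / 5 / 0]. Elementwise product with the kernel and sum: 6·-2 + 5·-1 + 0·1.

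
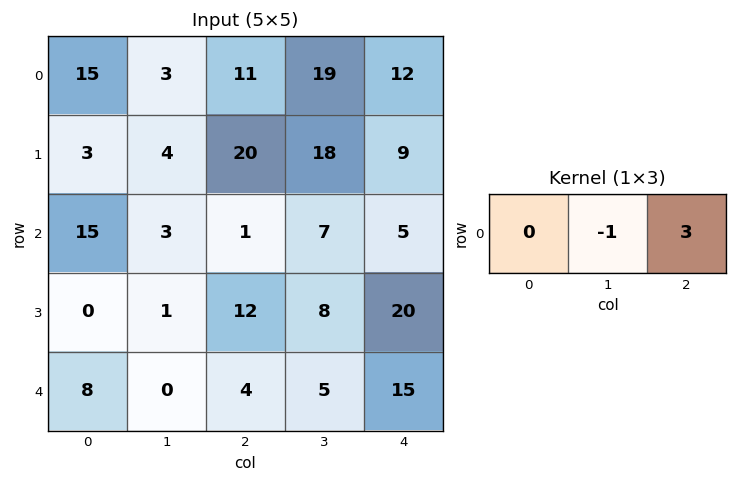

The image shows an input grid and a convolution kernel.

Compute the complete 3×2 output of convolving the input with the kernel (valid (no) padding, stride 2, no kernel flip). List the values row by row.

Output[0,0]: The receptive field on the input at this output position is [15 3 11]. Elementwise product with the kernel and sum: 3·-1 + 11·3.
Output[0,1]: The receptive field on the input at this output position is [11 19 12]. Elementwise product with the kernel and sum: 19·-1 + 12·3.

30 17
0 8
12 40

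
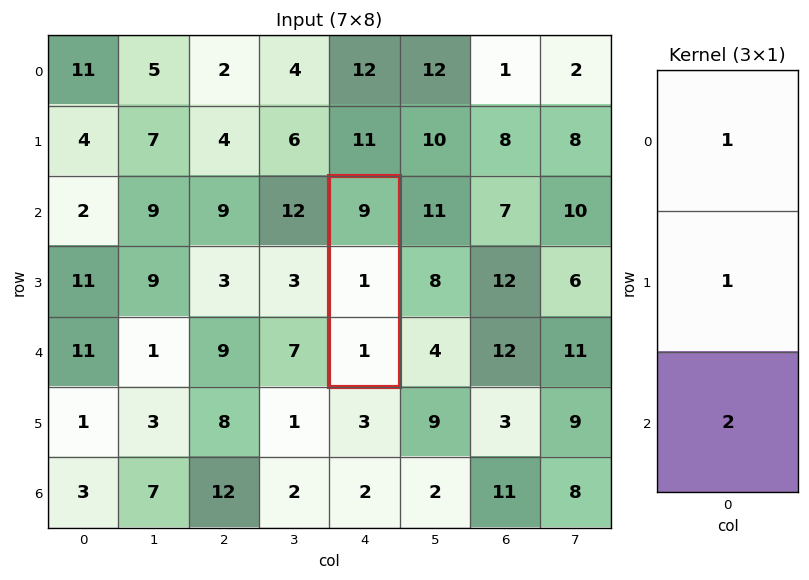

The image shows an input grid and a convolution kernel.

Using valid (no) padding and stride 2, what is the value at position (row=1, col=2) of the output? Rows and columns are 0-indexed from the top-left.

The receptive field on the input at this output position is [9 / 1 / 1]. Elementwise product with the kernel and sum: 9·1 + 1·1 + 1·2.

12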